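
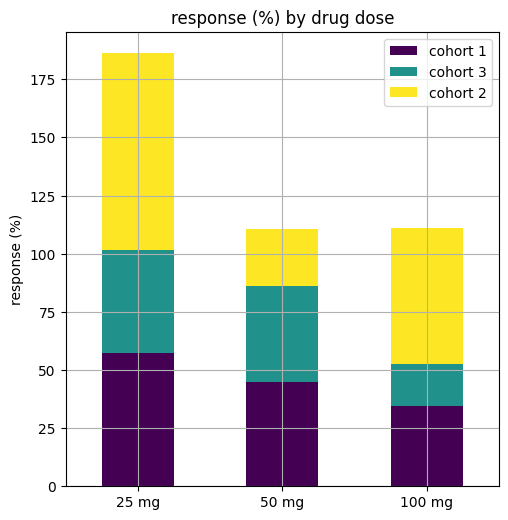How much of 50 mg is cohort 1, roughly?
≈ 40

cohort 1 top ≈ 40, bottom ≈ 0; segment ≈ 40.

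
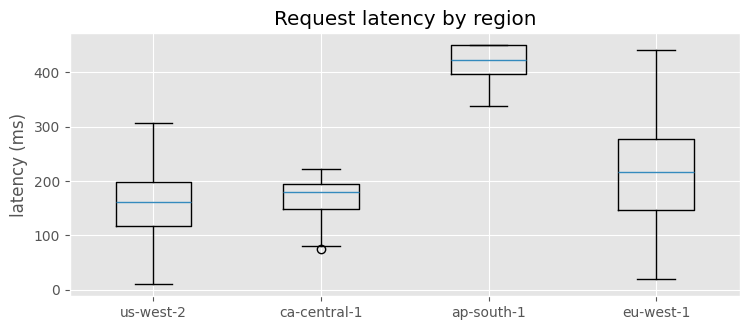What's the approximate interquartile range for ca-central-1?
≈ 50

Q3 ≈ 200, Q1 ≈ 150; IQR ≈ 50.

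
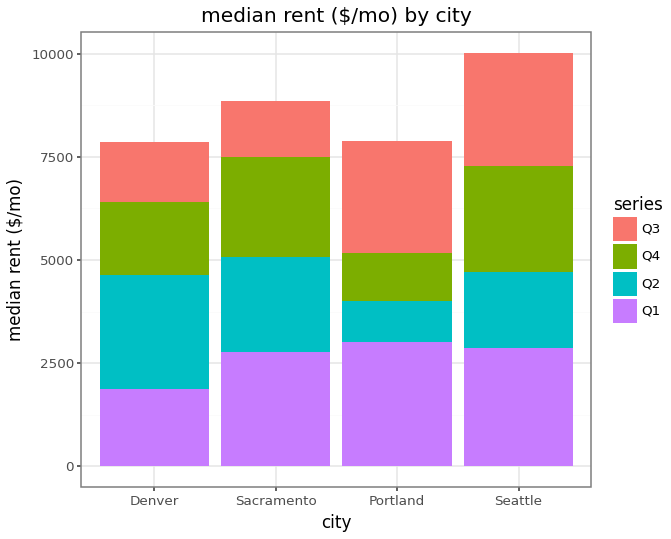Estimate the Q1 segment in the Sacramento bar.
≈ 3000

Q1 top ≈ 3000, bottom ≈ 0; segment ≈ 3000.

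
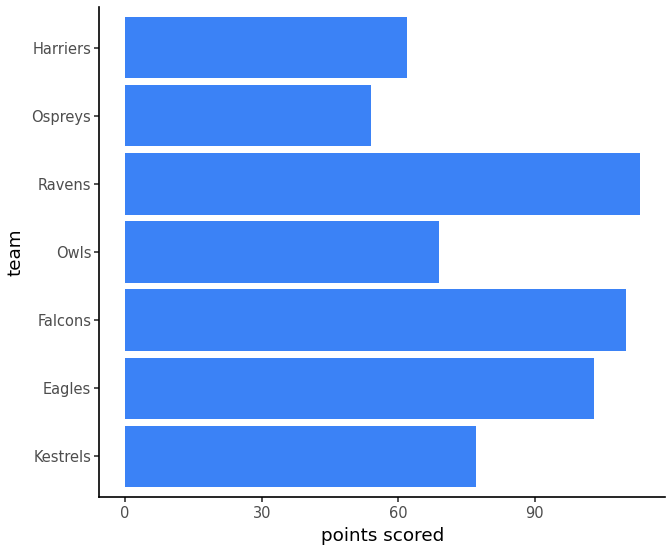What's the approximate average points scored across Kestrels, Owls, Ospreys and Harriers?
(80 + 70 + 50 + 60) / 4 ≈ 65.

≈ 65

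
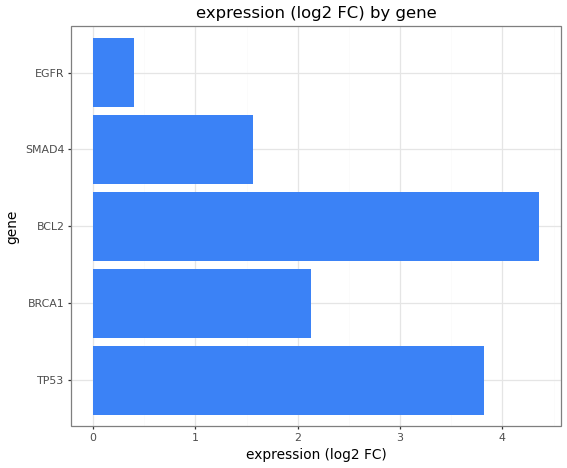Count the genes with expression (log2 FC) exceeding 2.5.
2

Above 2.5: TP53, BCL2.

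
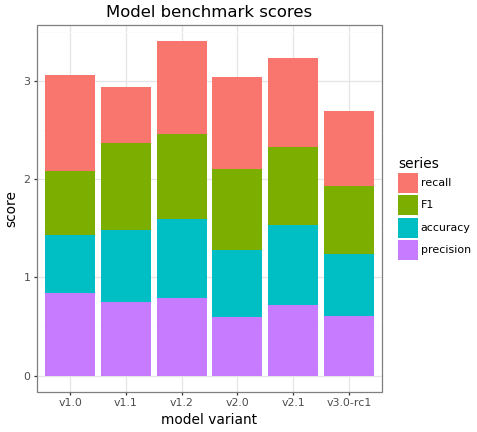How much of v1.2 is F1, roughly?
F1 top ≈ 2.5, bottom ≈ 1.5; segment ≈ 1.0.

≈ 1.0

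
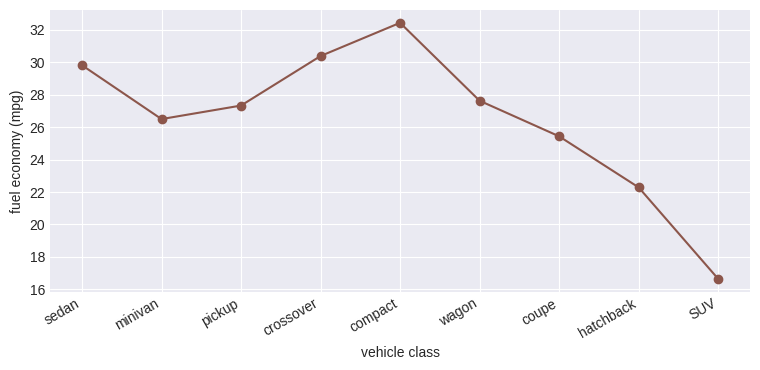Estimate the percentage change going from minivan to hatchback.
≈ -15.4%

minivan ≈ 26, hatchback ≈ 22; (22 − 26) / 26 ≈ -15.4%.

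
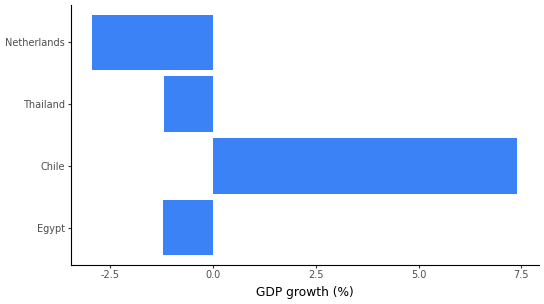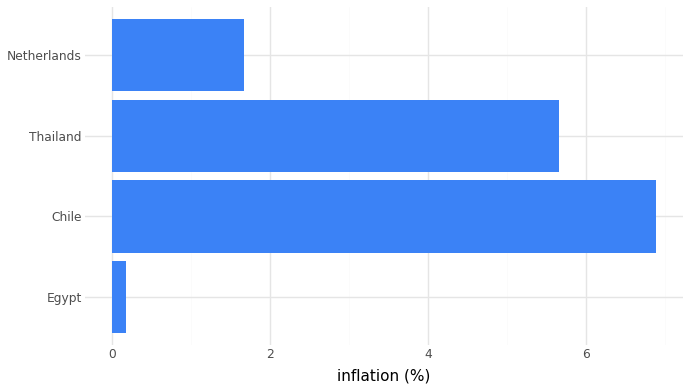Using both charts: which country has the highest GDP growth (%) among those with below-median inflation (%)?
Chart 2 median inflation (%) ≈ 4; below-median countries: Egypt, Netherlands. Among those, Egypt has the highest GDP growth (%) (≈ -1).

Egypt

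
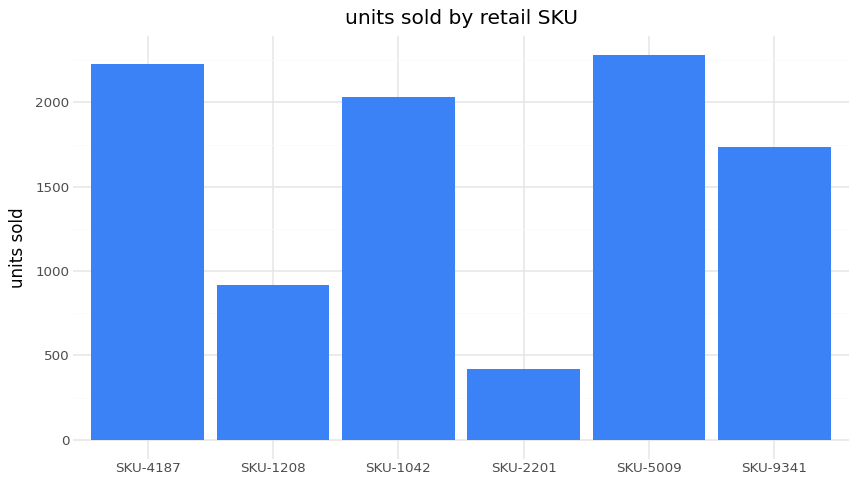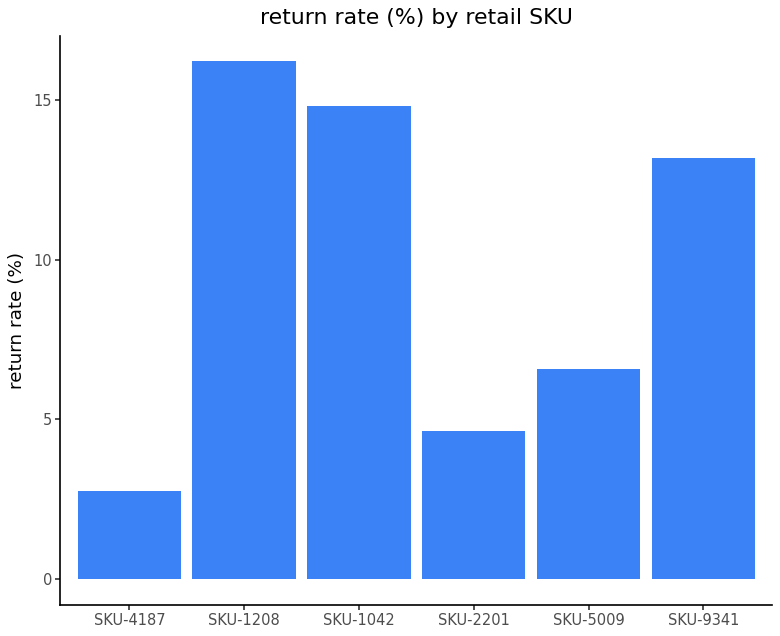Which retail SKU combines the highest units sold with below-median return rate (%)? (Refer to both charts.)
Chart 2 median return rate (%) ≈ 10; below-median retail SKUs: SKU-4187, SKU-2201, SKU-5009. Among those, SKU-5009 has the highest units sold (≈ 2500).

SKU-5009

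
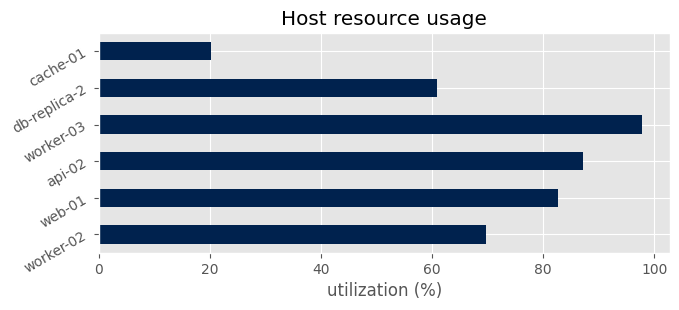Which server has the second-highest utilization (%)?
api-02

Top 3: worker-03 ≈ 100, api-02 ≈ 90, web-01 ≈ 80.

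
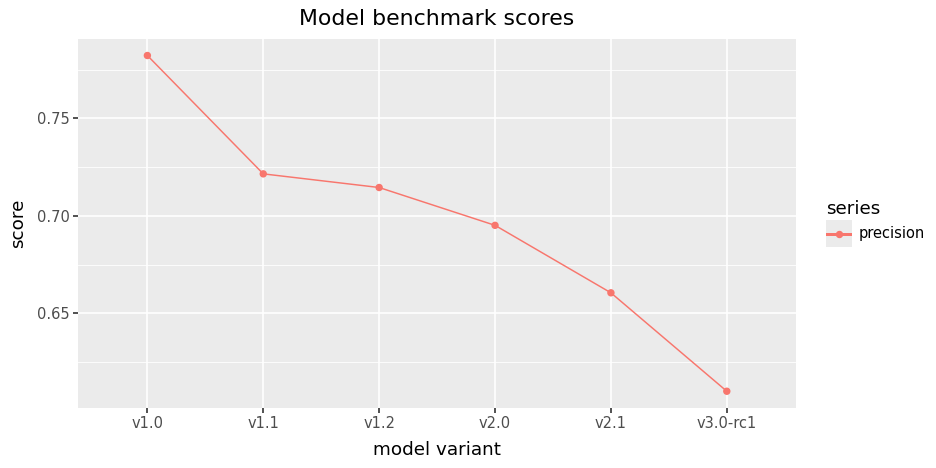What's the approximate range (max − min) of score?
≈ 0.16

Max v1.0 ≈ 0.78, min v3.0-rc1 ≈ 0.62; range ≈ 0.16.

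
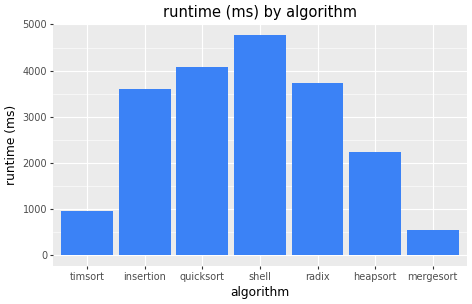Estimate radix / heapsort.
≈ 1.75×

radix ≈ 3500, heapsort ≈ 2000; 3500/2000 ≈ 1.75.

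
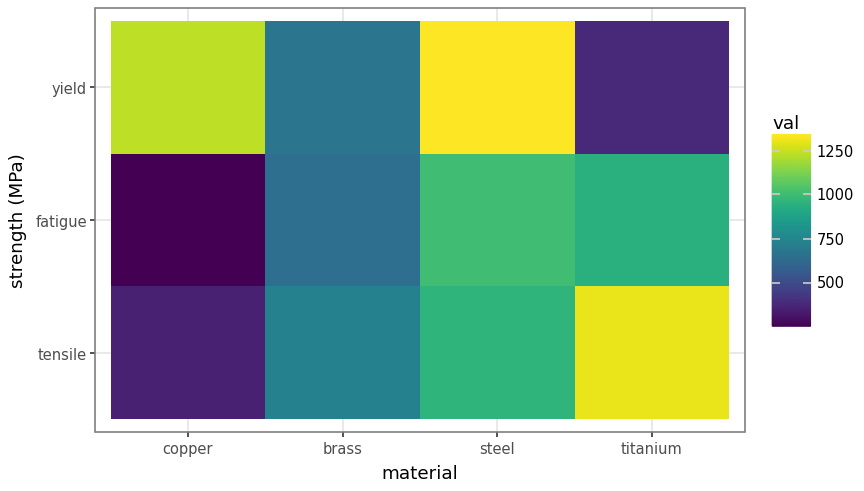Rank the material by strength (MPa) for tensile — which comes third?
Top 4 for tensile: titanium ≈ 1300, steel ≈ 1000, brass ≈ 700, copper ≈ 400.

brass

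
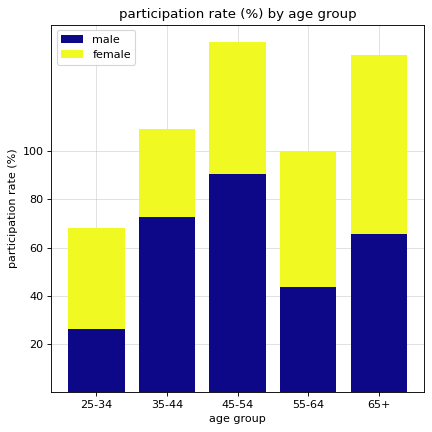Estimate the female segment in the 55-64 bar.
≈ 60

female top ≈ 100, bottom ≈ 40; segment ≈ 60.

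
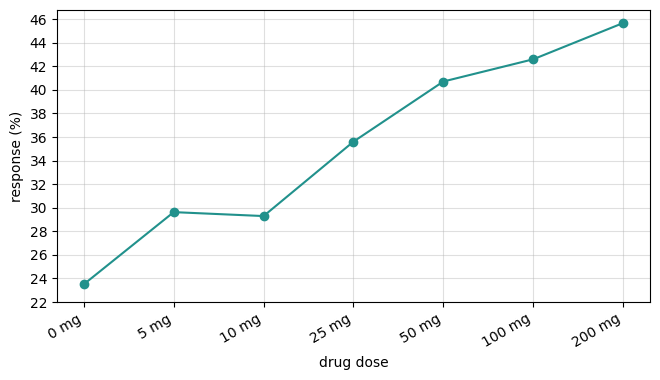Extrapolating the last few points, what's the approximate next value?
≈ 49

Last three: 40, 42, 46 → slope ≈ 3/step → next ≈ 49.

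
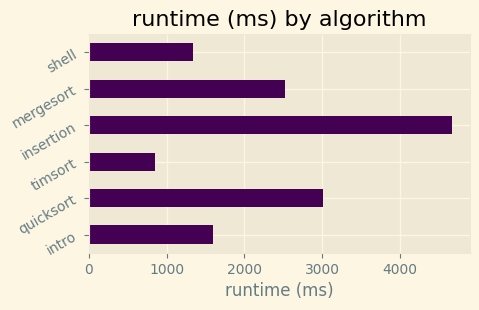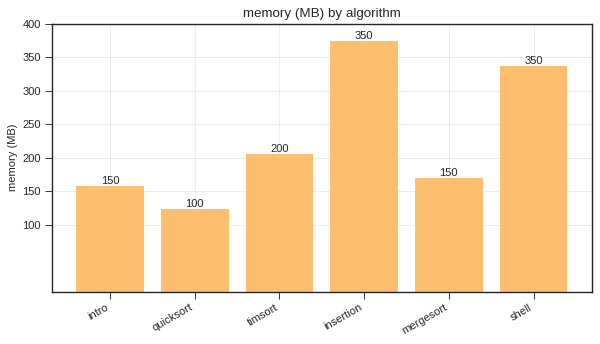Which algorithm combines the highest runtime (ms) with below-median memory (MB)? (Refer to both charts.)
quicksort

Chart 2 median memory (MB) ≈ 200; below-median algorithms: intro, quicksort, mergesort. Among those, quicksort has the highest runtime (ms) (≈ 3000).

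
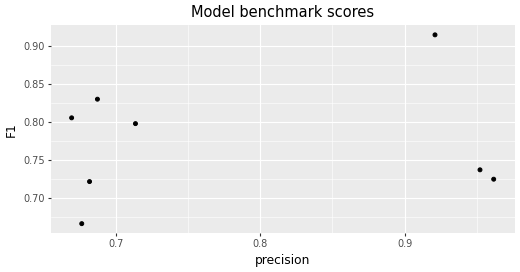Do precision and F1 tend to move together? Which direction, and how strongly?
no clear correlation

Points are roughly uncorrelated; weak (|r| ≈ 0.1).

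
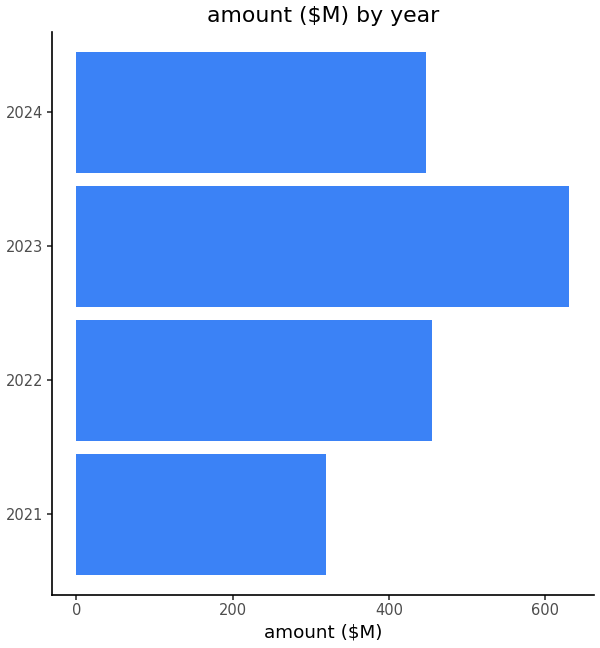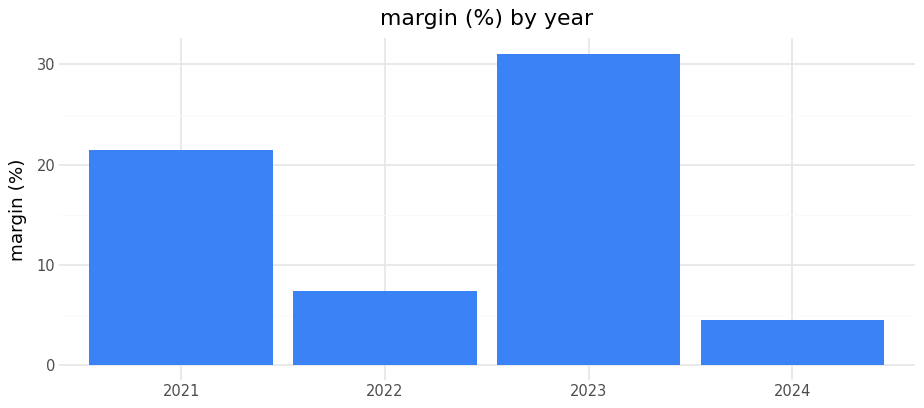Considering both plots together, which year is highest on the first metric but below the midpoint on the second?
Chart 2 median margin (%) ≈ 15; below-median years: 2022, 2024. Among those, 2022 has the highest amount ($M) (≈ 500).

2022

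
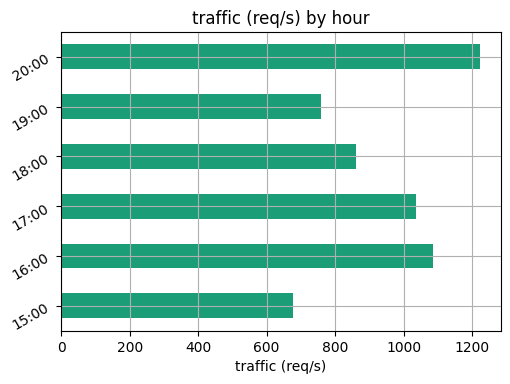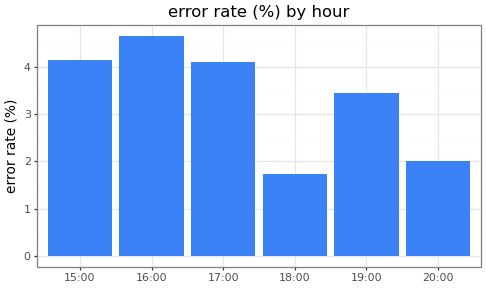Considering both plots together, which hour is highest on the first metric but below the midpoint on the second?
Chart 2 median error rate (%) ≈ 4; below-median hours: 18:00, 19:00, 20:00. Among those, 20:00 has the highest traffic (req/s) (≈ 1200).

20:00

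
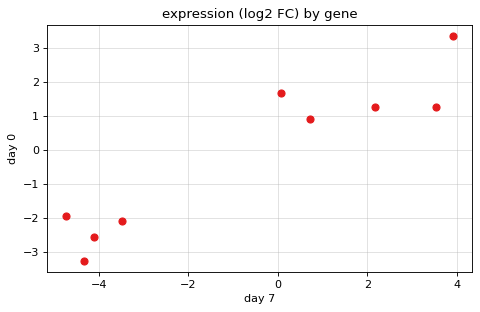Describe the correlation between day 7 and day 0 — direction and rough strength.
positive, strong

Points are positively correlated; strong (|r| ≈ 0.9).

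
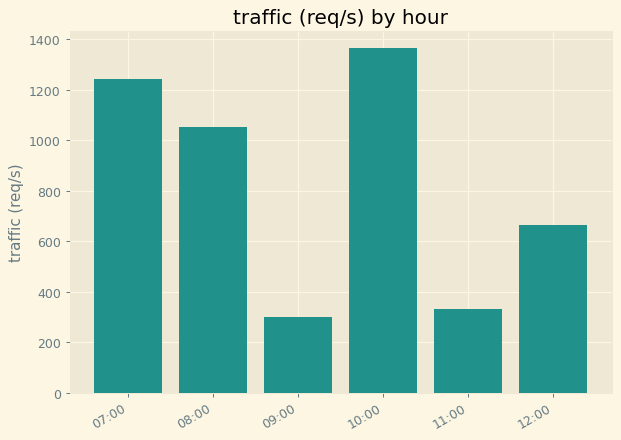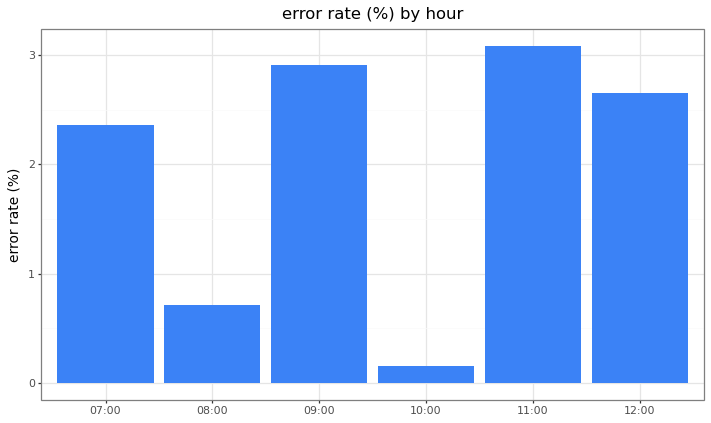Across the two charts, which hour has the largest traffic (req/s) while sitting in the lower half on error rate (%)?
10:00

Chart 2 median error rate (%) ≈ 2.5; below-median hours: 07:00, 08:00, 10:00. Among those, 10:00 has the highest traffic (req/s) (≈ 1400).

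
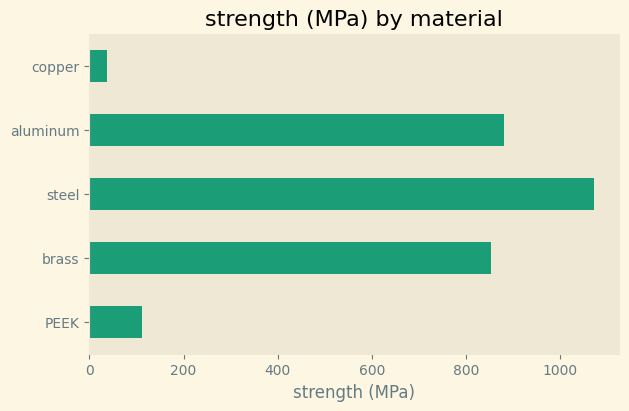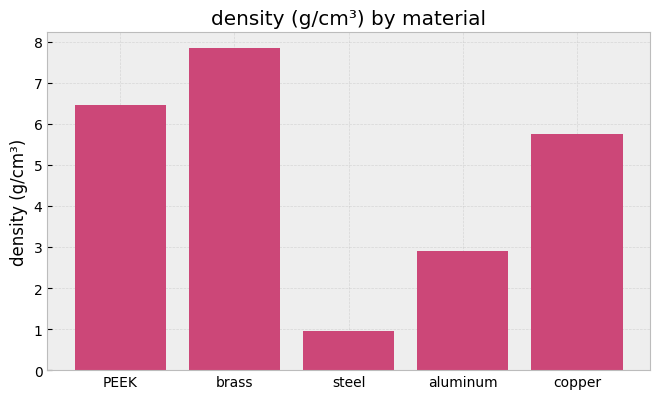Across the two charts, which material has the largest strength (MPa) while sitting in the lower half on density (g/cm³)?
steel

Chart 2 median density (g/cm³) ≈ 6; below-median materials: steel, aluminum. Among those, steel has the highest strength (MPa) (≈ 1100).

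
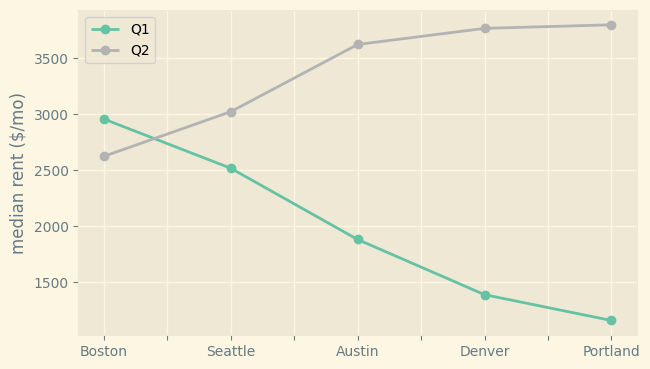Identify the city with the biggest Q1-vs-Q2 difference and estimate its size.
Portland: Q1 ≈ 1000, Q2 ≈ 4000 → gap ≈ 3000. Next-largest (Denver) is only ≈ 2500.

Portland, ≈ 3000 $/mo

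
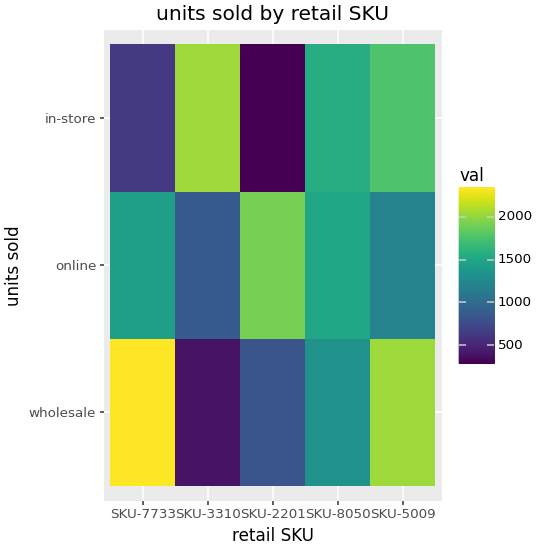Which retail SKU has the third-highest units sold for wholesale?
Top 4 for wholesale: SKU-7733 ≈ 2400, SKU-5009 ≈ 2000, SKU-8050 ≈ 1400, SKU-2201 ≈ 800.

SKU-8050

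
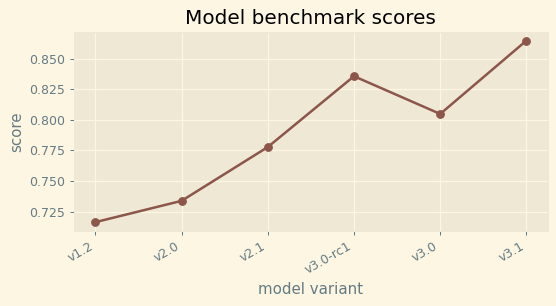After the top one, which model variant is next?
v3.0-rc1

Top 3: v3.1 ≈ 0.86, v3.0-rc1 ≈ 0.84, v3.0 ≈ 0.80.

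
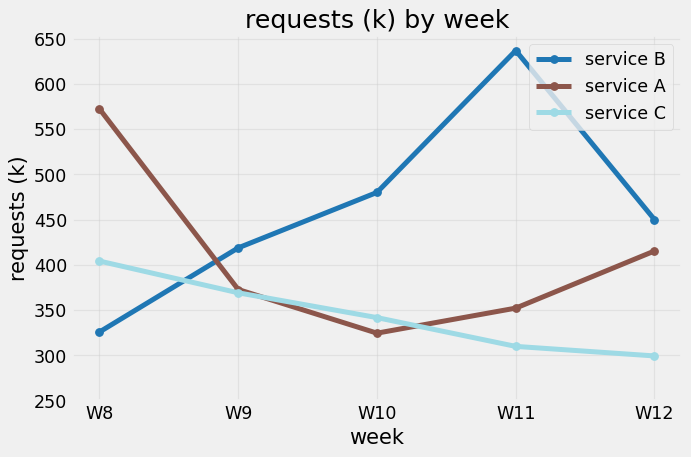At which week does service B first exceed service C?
W9

W8: service B ≈ 350 vs service C ≈ 400 (not yet); W9: service B ≈ 400 vs service C ≈ 350 (first crossover).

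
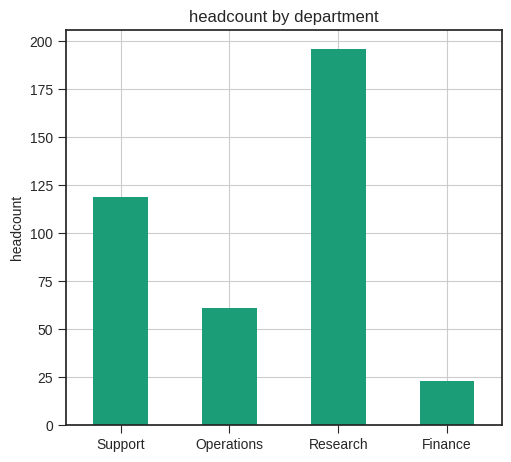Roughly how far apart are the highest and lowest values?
≈ 180

Max Research ≈ 200, min Finance ≈ 20; range ≈ 180.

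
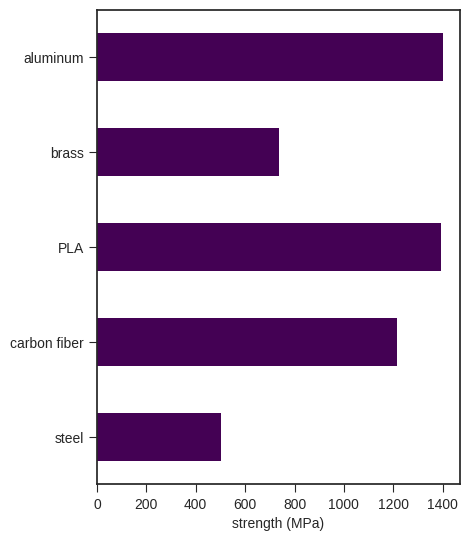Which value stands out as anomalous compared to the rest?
steel ≈ 600; the rest sit between ≈ 800 and ≈ 1400.

steel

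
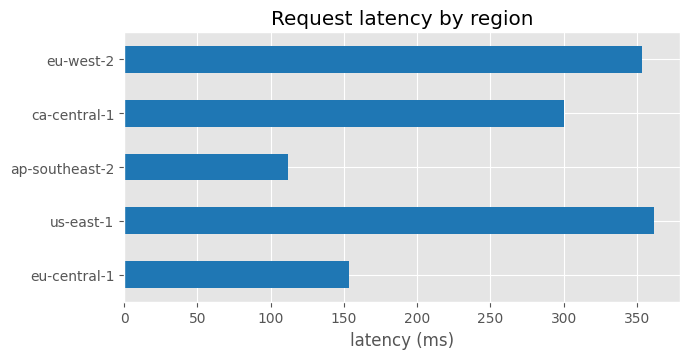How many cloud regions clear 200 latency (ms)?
3

Above 200: us-east-1, ca-central-1, eu-west-2.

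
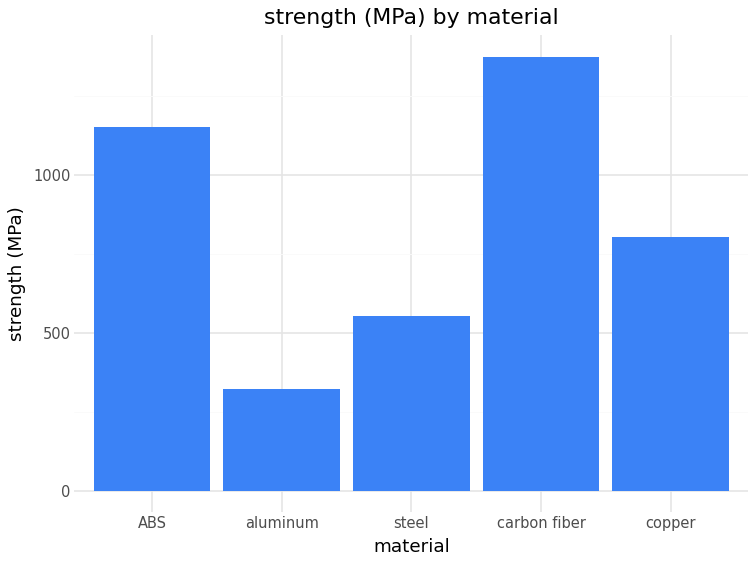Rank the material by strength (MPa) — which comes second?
ABS

Top 3: carbon fiber ≈ 1400, ABS ≈ 1200, copper ≈ 800.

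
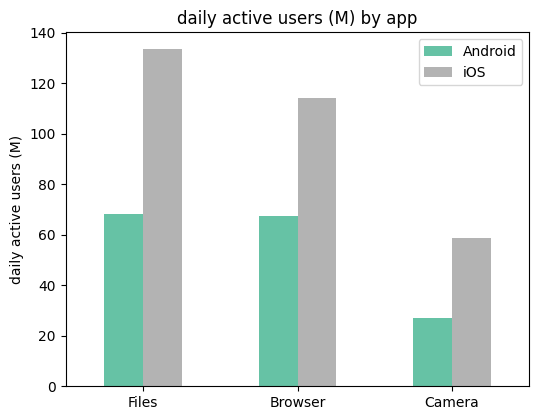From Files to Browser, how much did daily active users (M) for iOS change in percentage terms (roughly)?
≈ -14.3%

Files ≈ 140, Browser ≈ 120; (120 − 140) / 140 ≈ -14.3%.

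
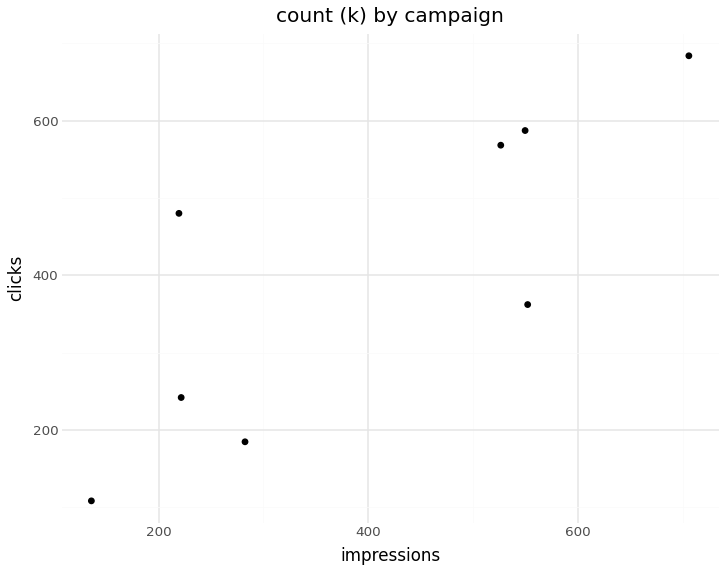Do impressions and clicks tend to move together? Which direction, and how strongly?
positive, strong

Points are positively correlated; strong (|r| ≈ 0.8).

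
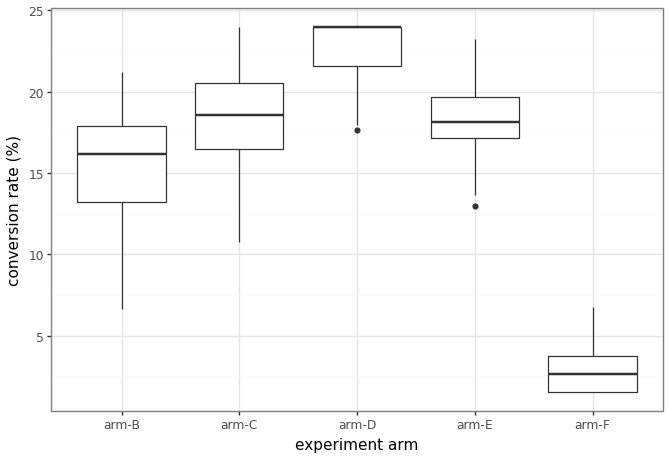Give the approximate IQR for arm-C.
Q3 ≈ 20, Q1 ≈ 16; IQR ≈ 4.

≈ 4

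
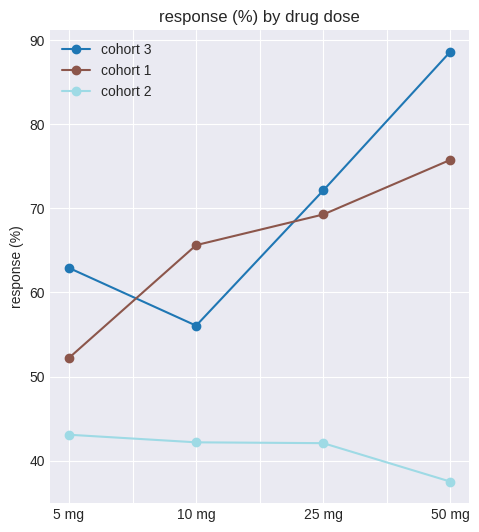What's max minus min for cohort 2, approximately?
Max 5 mg ≈ 45, min 50 mg ≈ 40; range ≈ 5.

≈ 5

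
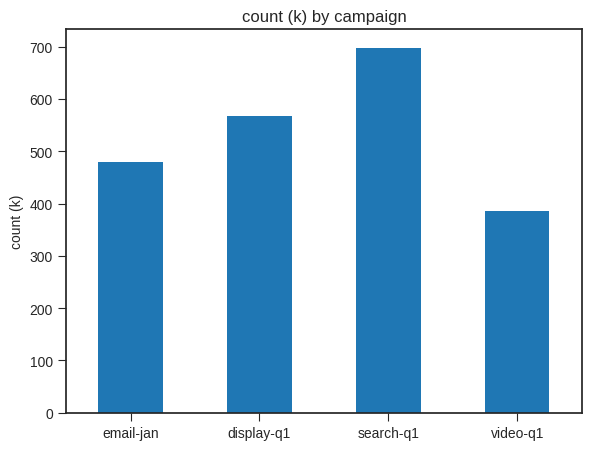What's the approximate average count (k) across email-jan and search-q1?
≈ 600

(500 + 700) / 2 ≈ 600.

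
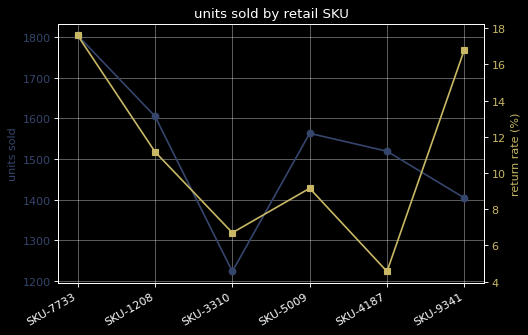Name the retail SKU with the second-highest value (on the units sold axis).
Top 3 (on the units sold axis): SKU-7733 ≈ 1800, SKU-1208 ≈ 1600, SKU-5009 ≈ 1550.

SKU-1208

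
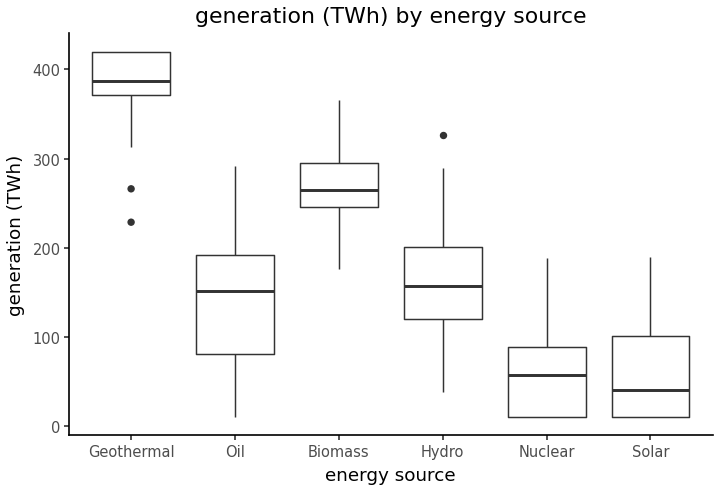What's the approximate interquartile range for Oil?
≈ 100

Q3 ≈ 200, Q1 ≈ 100; IQR ≈ 100.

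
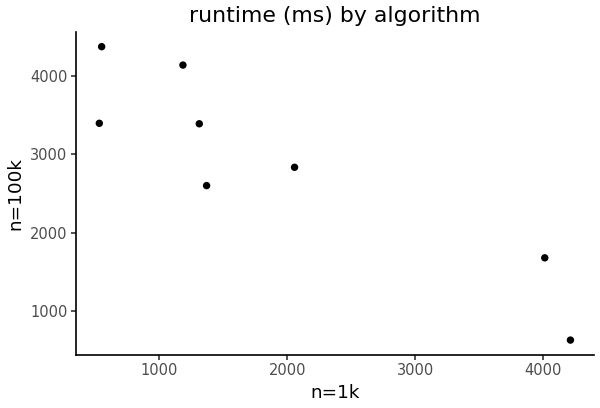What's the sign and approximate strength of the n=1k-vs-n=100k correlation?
negative, strong

Points are negatively correlated; strong (|r| ≈ 0.9).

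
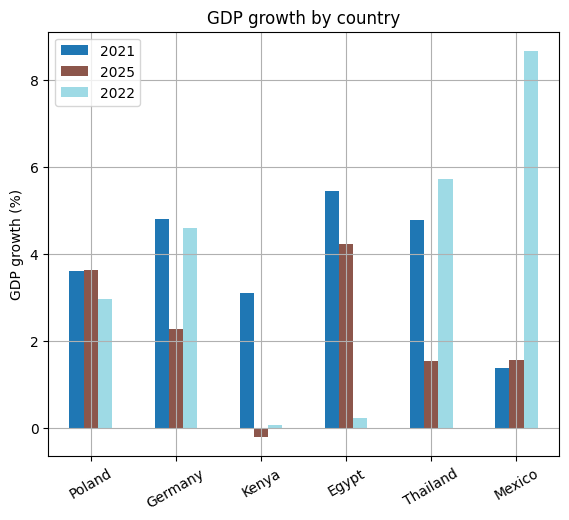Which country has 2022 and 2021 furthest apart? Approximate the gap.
Mexico: 2022 ≈ 9, 2021 ≈ 1 → gap ≈ 8. Next-largest (Egypt) is only ≈ 5.

Mexico, ≈ 8 %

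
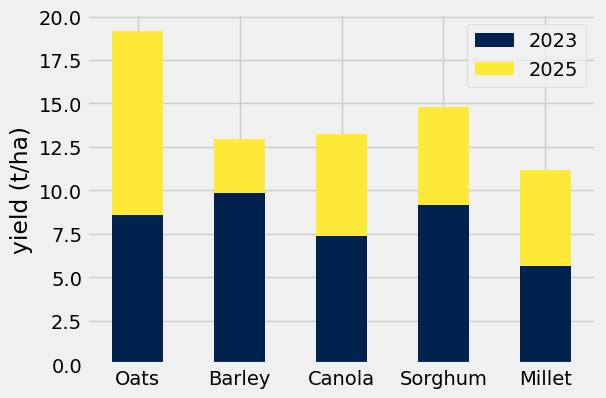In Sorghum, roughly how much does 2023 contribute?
2023 top ≈ 10, bottom ≈ 0; segment ≈ 10.

≈ 10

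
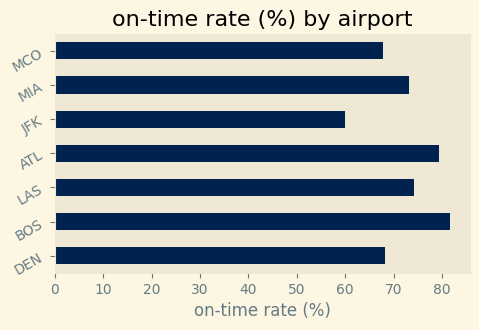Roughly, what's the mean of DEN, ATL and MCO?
(70 + 80 + 70) / 3 ≈ 73.

≈ 73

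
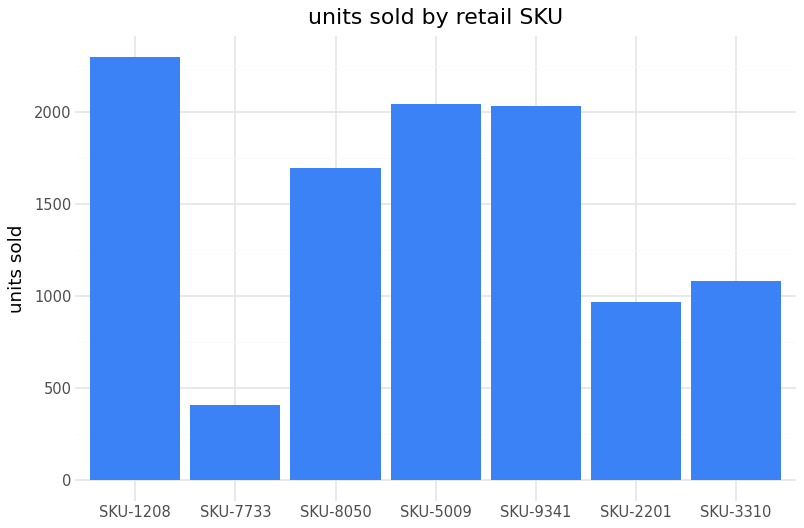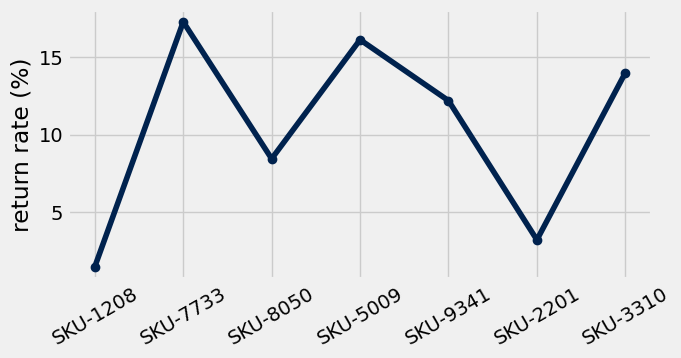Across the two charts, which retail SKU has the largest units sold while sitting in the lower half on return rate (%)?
Chart 2 median return rate (%) ≈ 12; below-median retail SKUs: SKU-1208, SKU-8050, SKU-2201. Among those, SKU-1208 has the highest units sold (≈ 2500).

SKU-1208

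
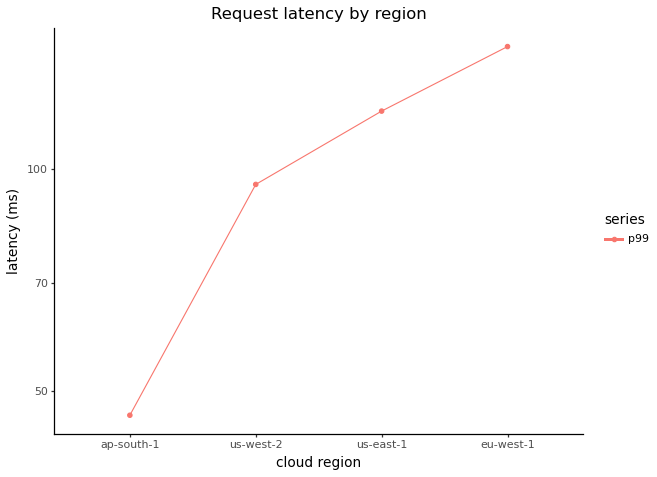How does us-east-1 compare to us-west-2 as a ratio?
≈ 1.2×

us-east-1 ≈ 120, us-west-2 ≈ 100; 120/100 ≈ 1.2.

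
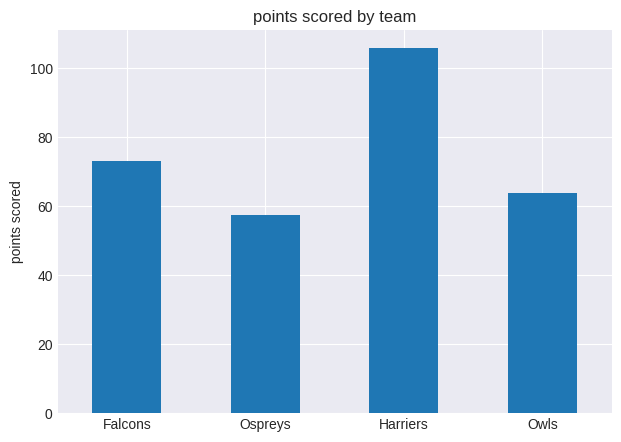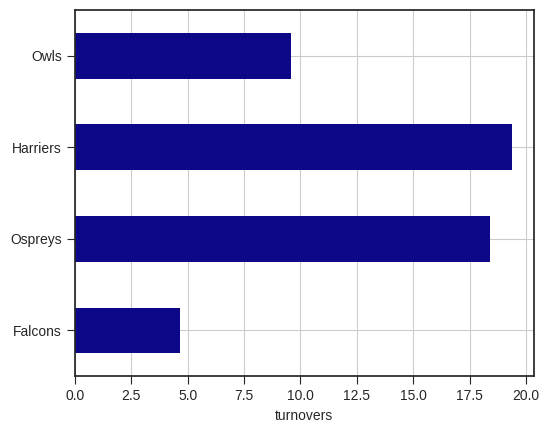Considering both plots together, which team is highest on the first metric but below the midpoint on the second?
Chart 2 median turnovers ≈ 14; below-median teams: Falcons, Owls. Among those, Falcons has the highest points scored (≈ 70).

Falcons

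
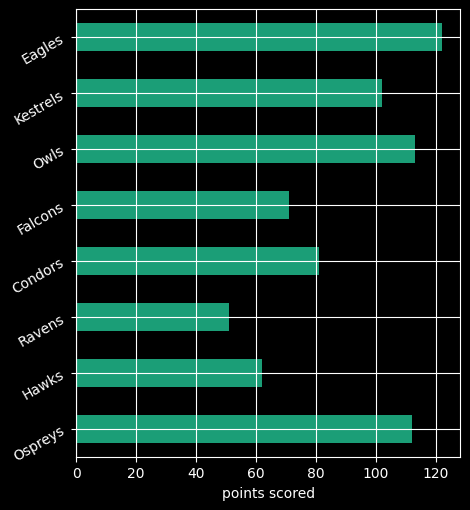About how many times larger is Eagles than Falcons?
≈ 1.5×

Eagles ≈ 120, Falcons ≈ 80; 120/80 ≈ 1.5.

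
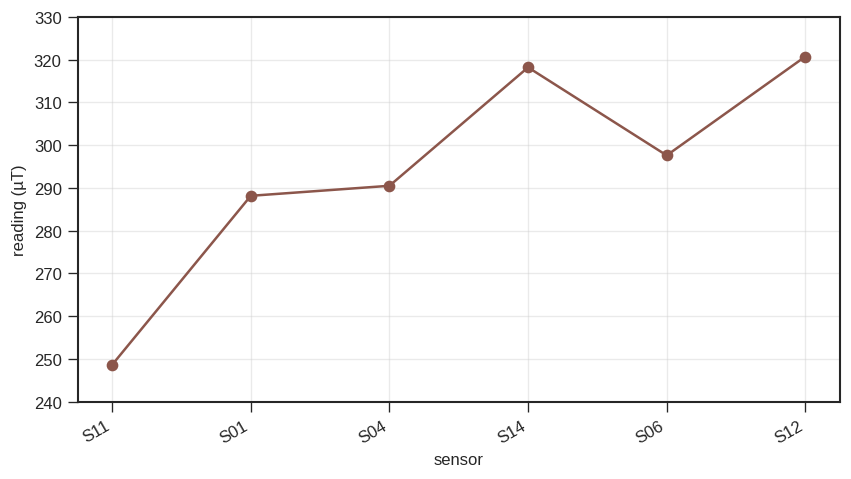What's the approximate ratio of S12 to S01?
≈ 1.1×

S12 ≈ 320, S01 ≈ 290; 320/290 ≈ 1.1.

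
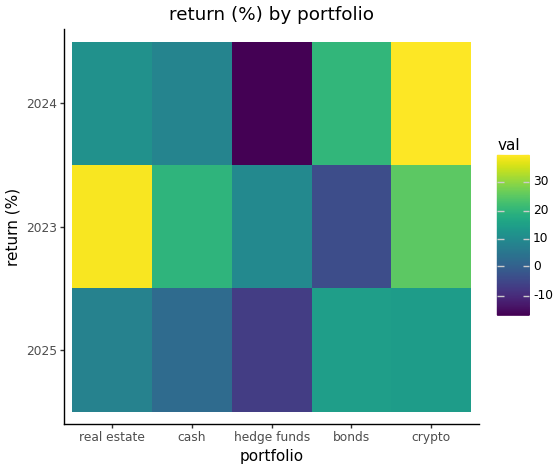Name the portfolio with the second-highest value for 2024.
Top 3 for 2024: crypto ≈ 40, bonds ≈ 20, real estate ≈ 10.

bonds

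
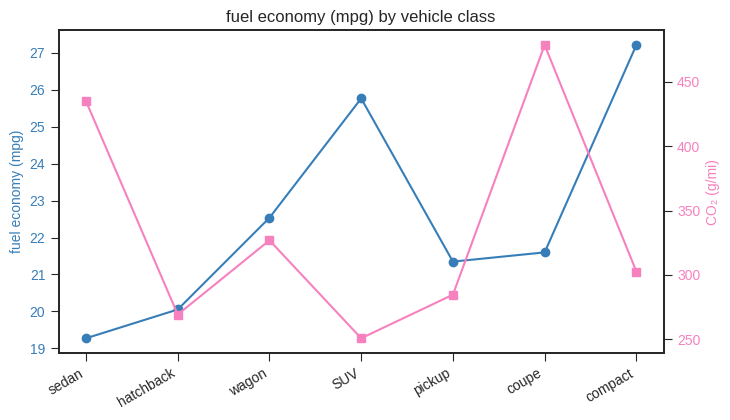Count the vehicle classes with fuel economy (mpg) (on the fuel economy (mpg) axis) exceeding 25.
2

Above 25: SUV, compact.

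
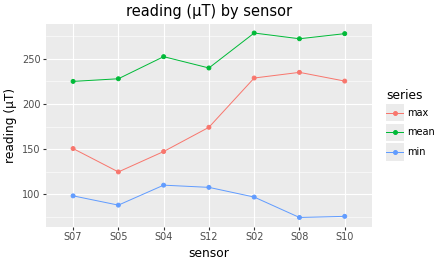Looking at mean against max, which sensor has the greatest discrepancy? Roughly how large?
S04, ≈ 120 µT

S04: mean ≈ 260, max ≈ 140 → gap ≈ 120. Next-largest (S05) is only ≈ 100.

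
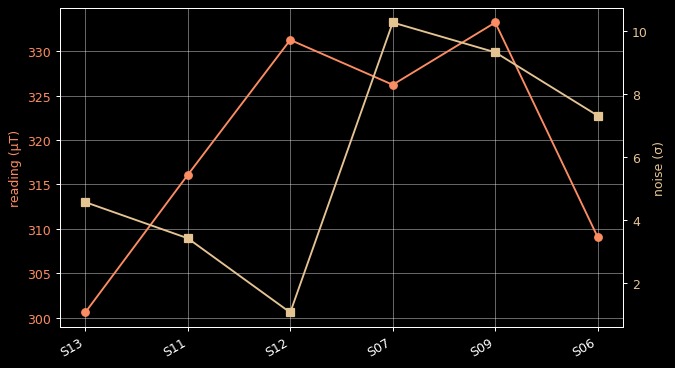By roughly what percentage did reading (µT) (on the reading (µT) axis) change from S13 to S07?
S13 ≈ 300, S07 ≈ 325; (325 − 300) / 300 ≈ +8.3%.

≈ +8.3%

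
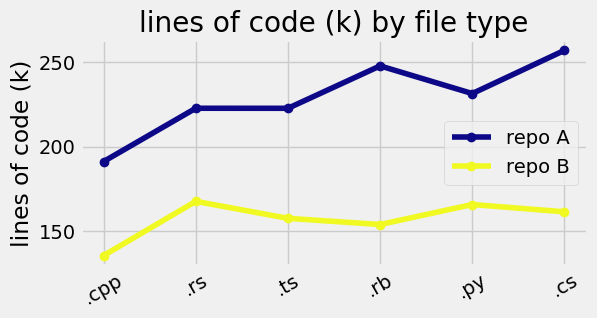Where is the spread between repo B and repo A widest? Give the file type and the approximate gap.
.cs, ≈ 100 k

.cs: repo B ≈ 160, repo A ≈ 260 → gap ≈ 100. Next-largest (.rb) is only ≈ 80.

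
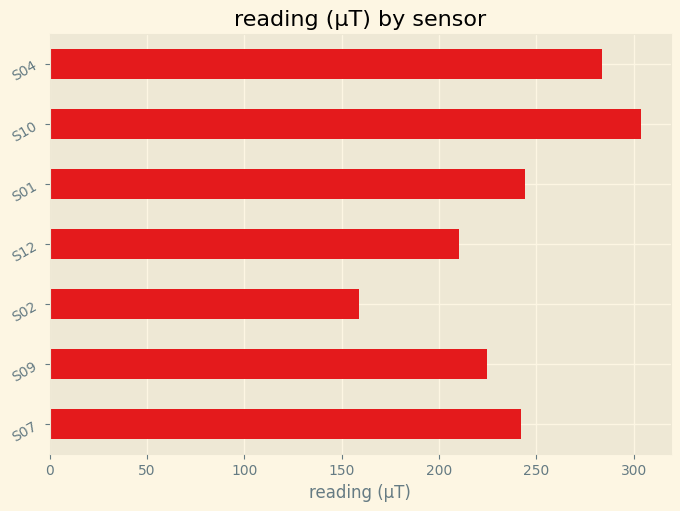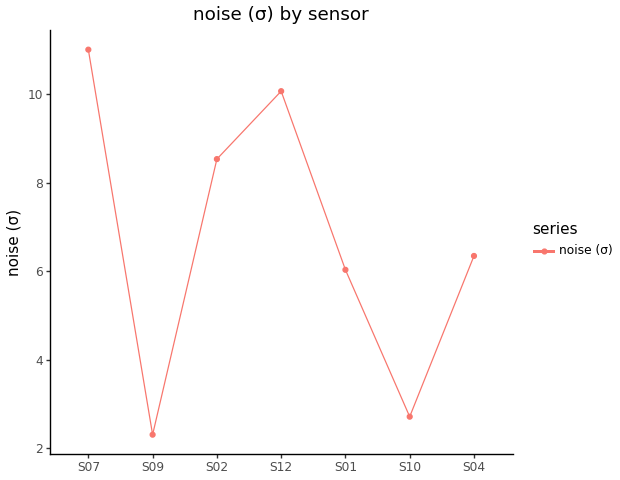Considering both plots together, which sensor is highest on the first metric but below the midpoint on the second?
S10

Chart 2 median noise (σ) ≈ 6; below-median sensors: S09, S01, S10. Among those, S10 has the highest reading (µT) (≈ 300).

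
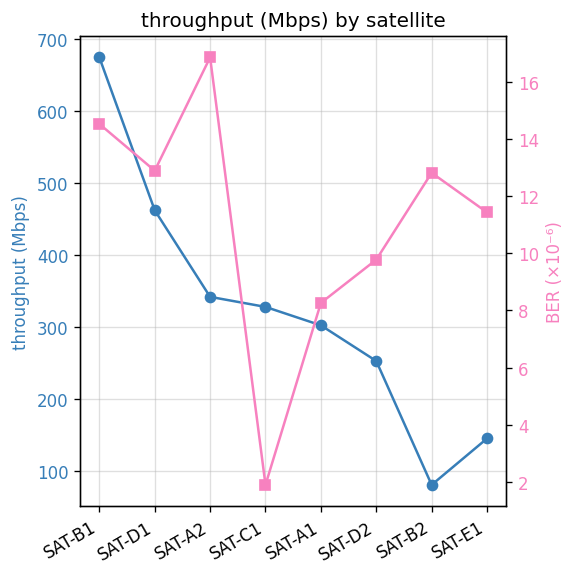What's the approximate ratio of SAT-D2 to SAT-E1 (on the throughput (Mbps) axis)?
≈ 1.67×

SAT-D2 ≈ 250, SAT-E1 ≈ 150; 250/150 ≈ 1.67.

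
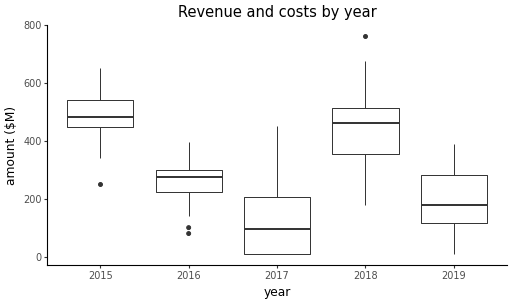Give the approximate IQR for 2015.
≈ 100

Q3 ≈ 550, Q1 ≈ 450; IQR ≈ 100.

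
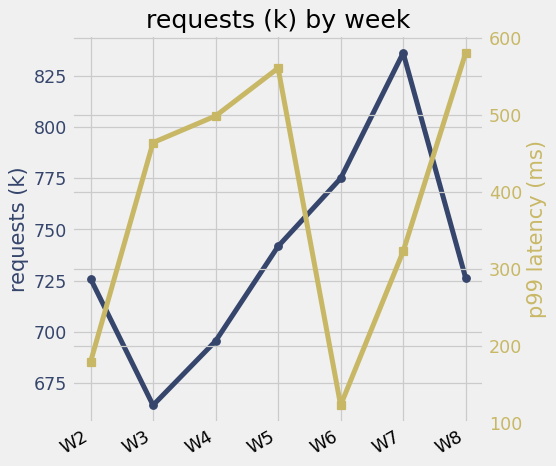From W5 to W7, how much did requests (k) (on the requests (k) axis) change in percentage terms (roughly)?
W5 ≈ 740, W7 ≈ 840; (840 − 740) / 740 ≈ +13.5%.

≈ +13.5%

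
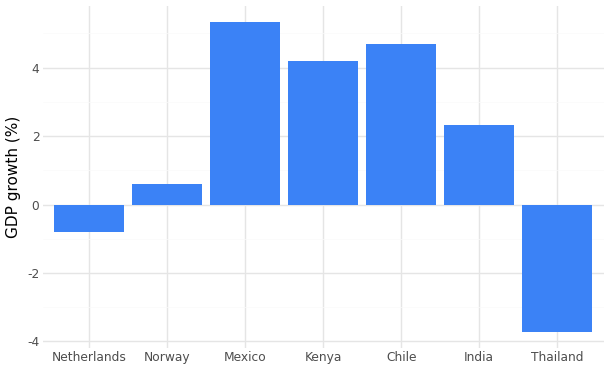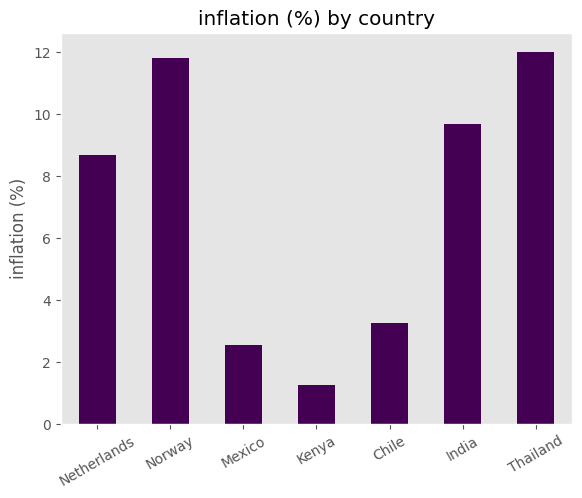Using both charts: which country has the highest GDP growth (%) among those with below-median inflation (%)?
Chart 2 median inflation (%) ≈ 8; below-median countries: Mexico, Kenya, Chile. Among those, Mexico has the highest GDP growth (%) (≈ 5.5).

Mexico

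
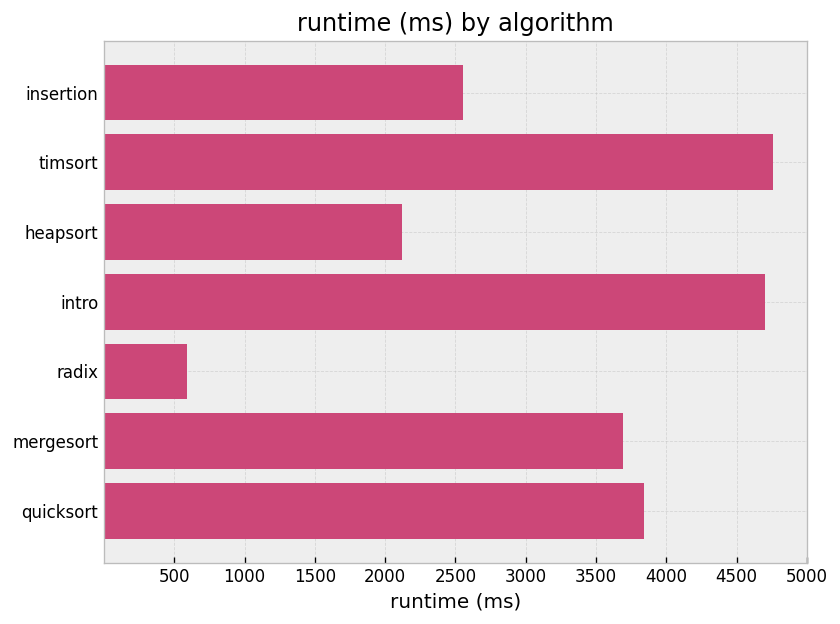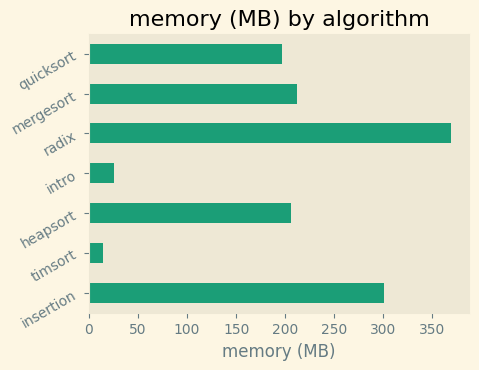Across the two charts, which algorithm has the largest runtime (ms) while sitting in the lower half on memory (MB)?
timsort

Chart 2 median memory (MB) ≈ 200; below-median algorithms: timsort, intro, quicksort. Among those, timsort has the highest runtime (ms) (≈ 5000).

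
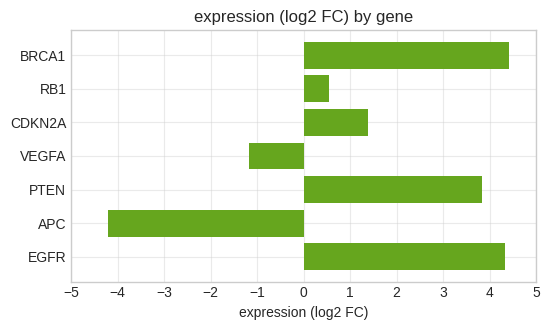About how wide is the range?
Max BRCA1 ≈ 4, min APC ≈ -4; range ≈ 8.

≈ 8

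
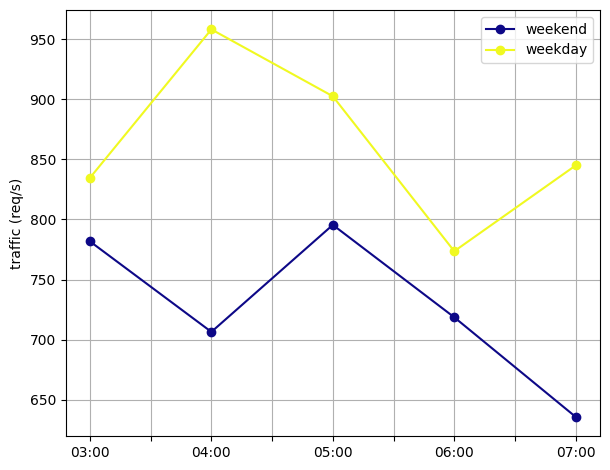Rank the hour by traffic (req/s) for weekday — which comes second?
05:00

Top 3 for weekday: 04:00 ≈ 950, 05:00 ≈ 900, 07:00 ≈ 850.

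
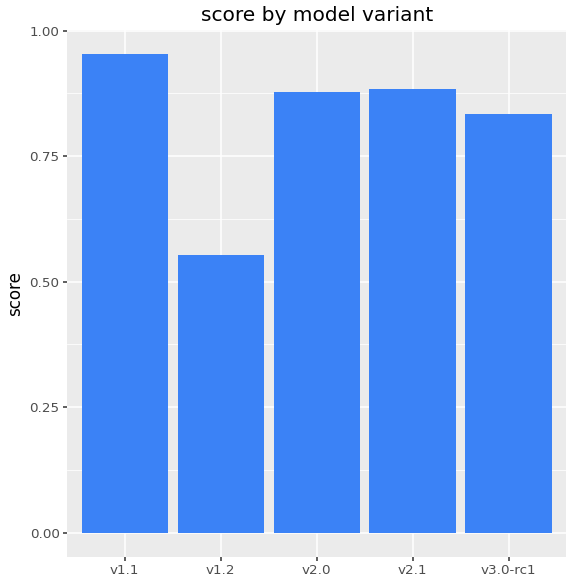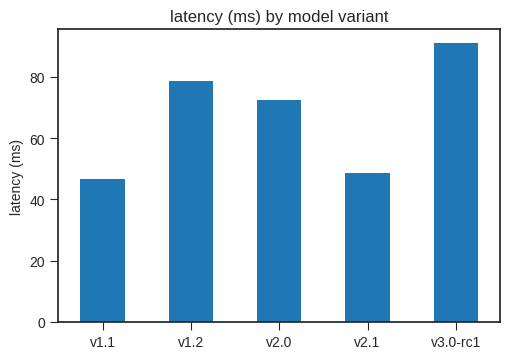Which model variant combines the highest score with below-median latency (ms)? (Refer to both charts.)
v1.1

Chart 2 median latency (ms) ≈ 70; below-median model variants: v1.1, v2.1. Among those, v1.1 has the highest score (≈ 1).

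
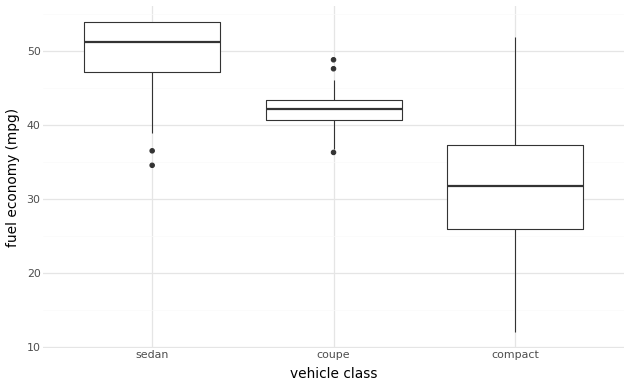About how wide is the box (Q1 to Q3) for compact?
Q3 ≈ 38, Q1 ≈ 26; IQR ≈ 12.

≈ 12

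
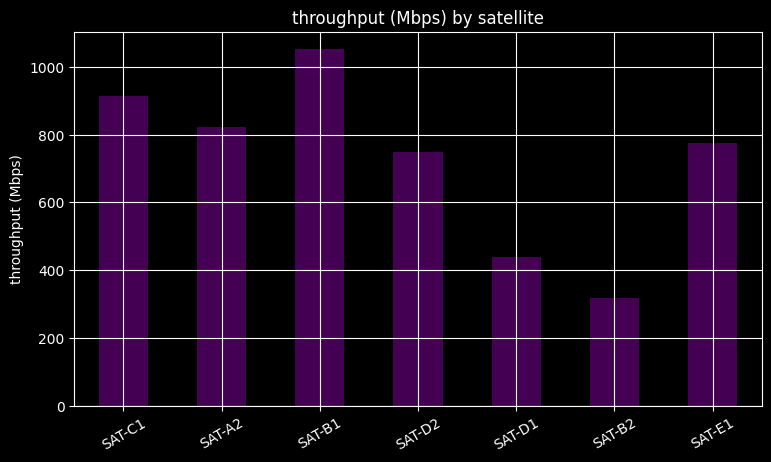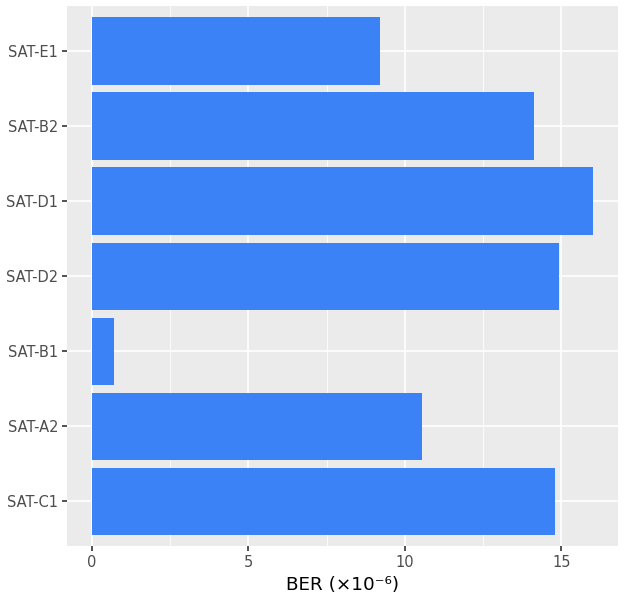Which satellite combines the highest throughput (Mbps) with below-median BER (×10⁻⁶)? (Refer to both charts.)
Chart 2 median BER (×10⁻⁶) ≈ 14; below-median satellites: SAT-A2, SAT-B1, SAT-E1. Among those, SAT-B1 has the highest throughput (Mbps) (≈ 1100).

SAT-B1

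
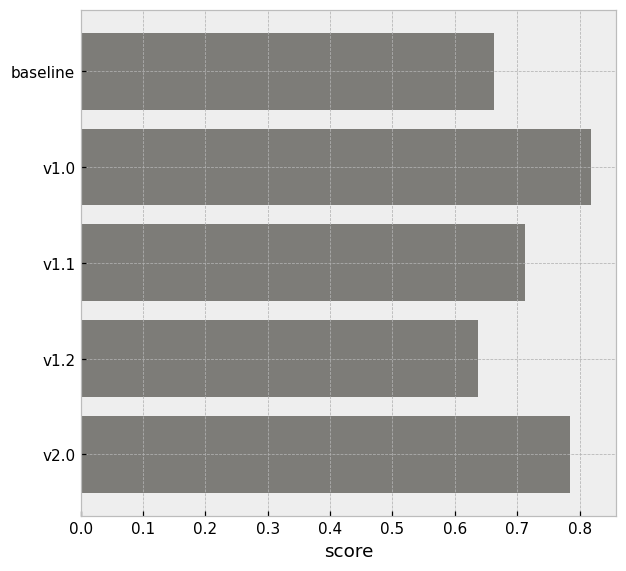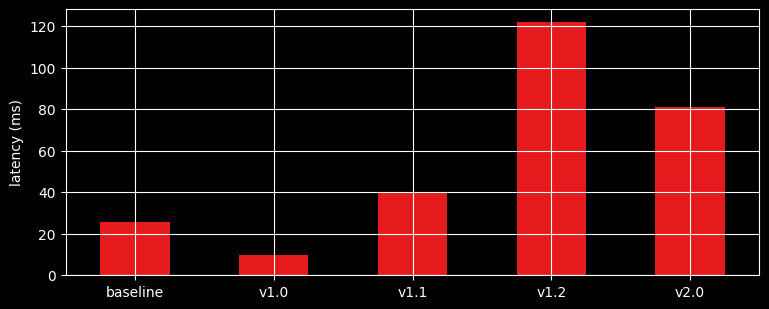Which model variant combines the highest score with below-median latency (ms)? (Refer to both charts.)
v1.0

Chart 2 median latency (ms) ≈ 40; below-median model variants: baseline, v1.0. Among those, v1.0 has the highest score (≈ 0.8).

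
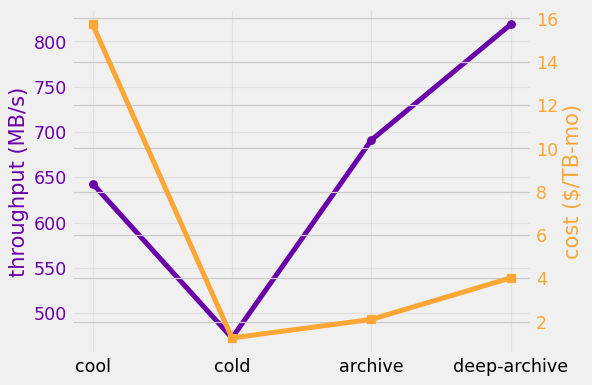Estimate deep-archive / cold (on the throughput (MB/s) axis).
≈ 1.78×

deep-archive ≈ 800, cold ≈ 450; 800/450 ≈ 1.78.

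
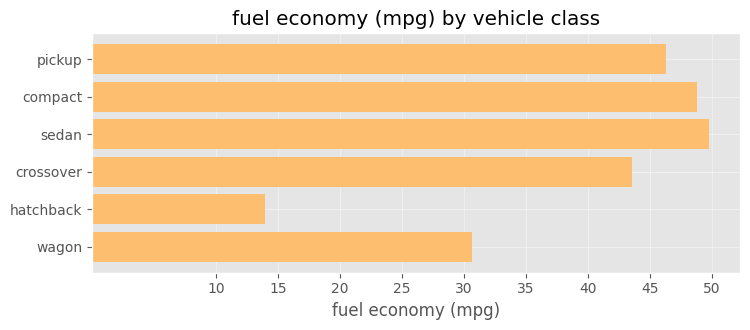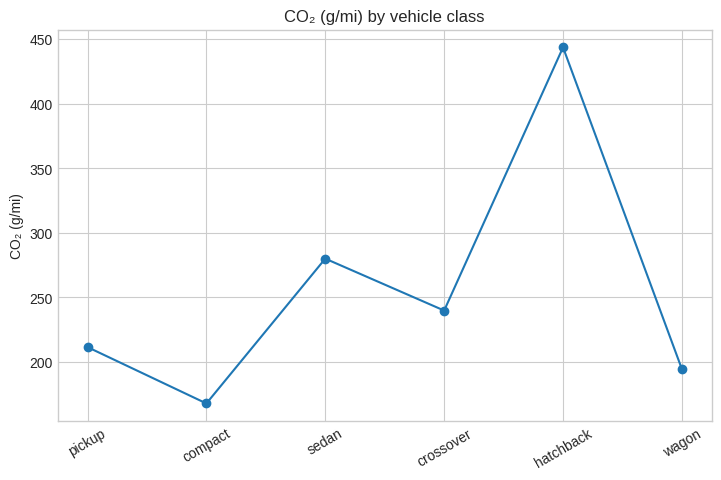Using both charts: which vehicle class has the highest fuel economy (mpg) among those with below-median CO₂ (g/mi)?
compact

Chart 2 median CO₂ (g/mi) ≈ 250; below-median vehicle classes: pickup, compact, wagon. Among those, compact has the highest fuel economy (mpg) (≈ 50).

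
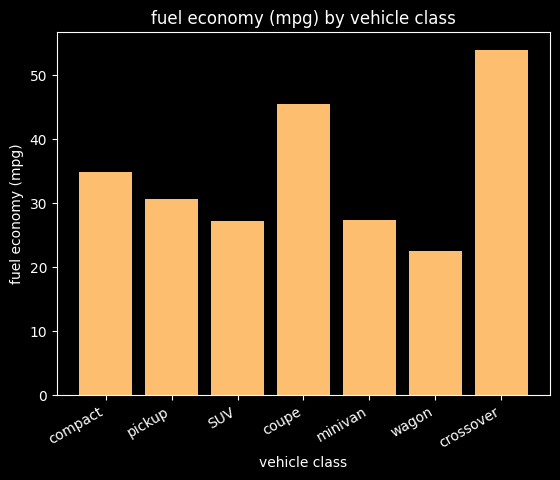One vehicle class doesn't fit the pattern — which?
crossover ≈ 55; the rest sit between ≈ 25 and ≈ 45.

crossover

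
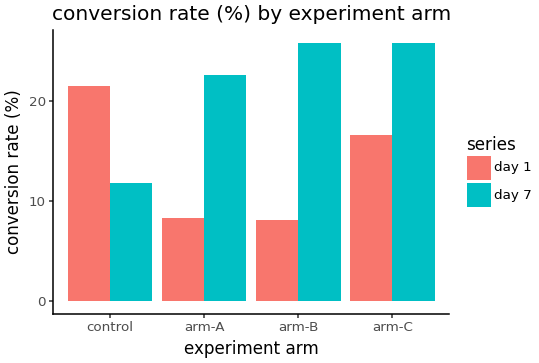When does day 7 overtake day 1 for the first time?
arm-A

control: day 7 ≈ 10 vs day 1 ≈ 20 (not yet); arm-A: day 7 ≈ 25 vs day 1 ≈ 10 (first crossover).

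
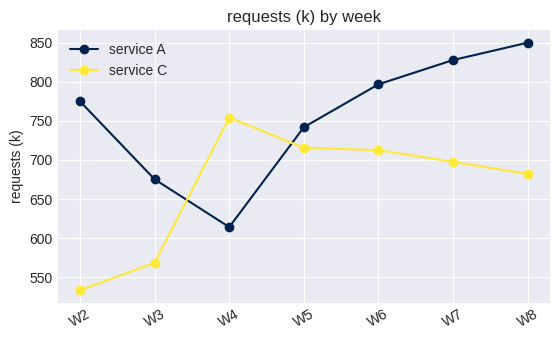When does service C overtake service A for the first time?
W3: service C ≈ 550 vs service A ≈ 700 (not yet); W4: service C ≈ 750 vs service A ≈ 600 (first crossover).

W4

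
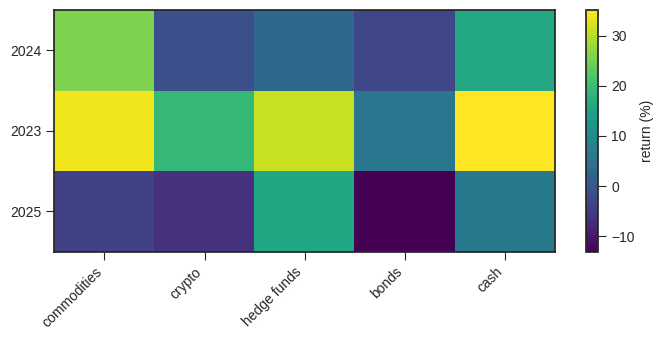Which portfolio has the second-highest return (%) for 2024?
cash

Top 3 for 2024: commodities ≈ 25, cash ≈ 15, hedge funds ≈ 5.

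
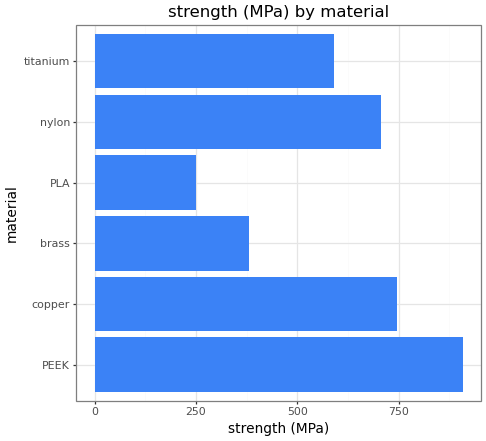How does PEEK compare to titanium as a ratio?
PEEK ≈ 900, titanium ≈ 600; 900/600 ≈ 1.5.

≈ 1.5×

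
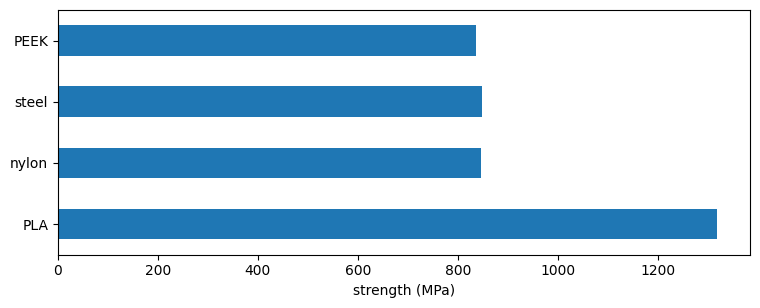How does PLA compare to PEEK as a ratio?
≈ 1.75×

PLA ≈ 1400, PEEK ≈ 800; 1400/800 ≈ 1.75.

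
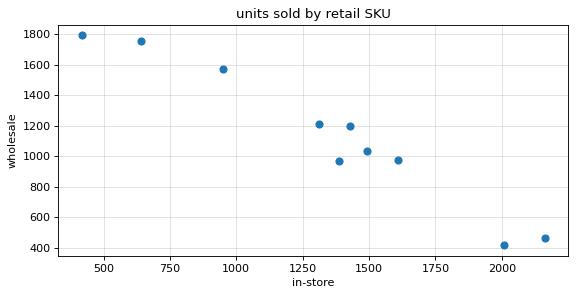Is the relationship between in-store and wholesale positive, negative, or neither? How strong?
Points are negatively correlated; strong (|r| ≈ 1.0).

negative, strong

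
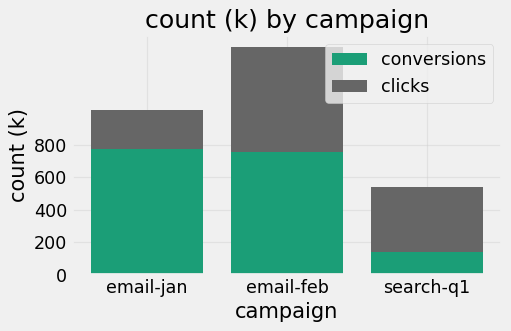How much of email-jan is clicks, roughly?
≈ 200

clicks top ≈ 1000, bottom ≈ 800; segment ≈ 200.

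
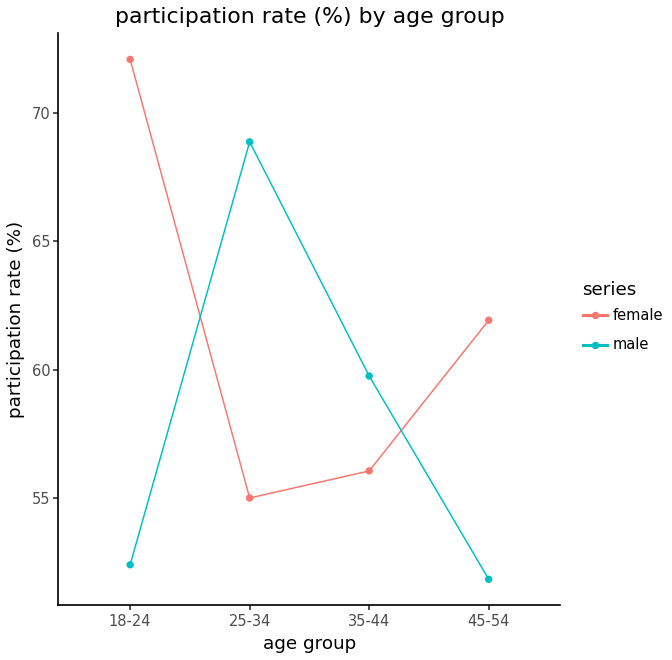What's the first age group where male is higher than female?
18-24: male ≈ 52 vs female ≈ 72 (not yet); 25-34: male ≈ 68 vs female ≈ 56 (first crossover).

25-34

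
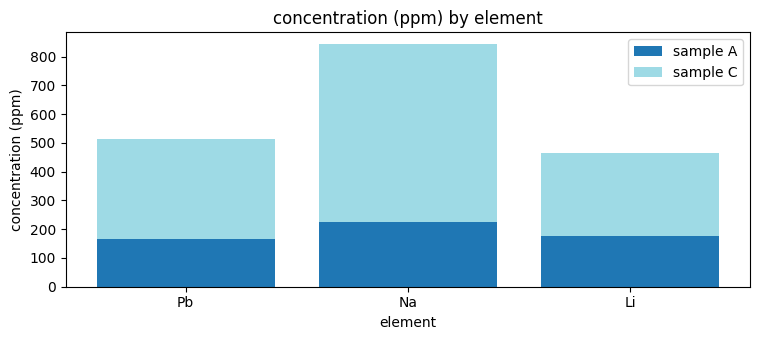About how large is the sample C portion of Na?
≈ 600

sample C top ≈ 800, bottom ≈ 200; segment ≈ 600.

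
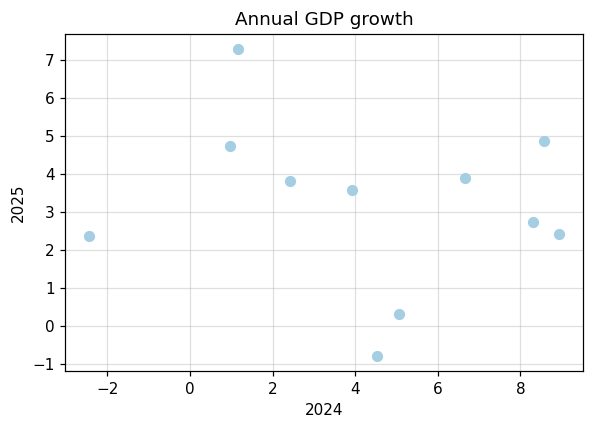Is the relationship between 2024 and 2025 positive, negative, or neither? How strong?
Points are roughly uncorrelated; weak (|r| ≈ 0.2).

no clear correlation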